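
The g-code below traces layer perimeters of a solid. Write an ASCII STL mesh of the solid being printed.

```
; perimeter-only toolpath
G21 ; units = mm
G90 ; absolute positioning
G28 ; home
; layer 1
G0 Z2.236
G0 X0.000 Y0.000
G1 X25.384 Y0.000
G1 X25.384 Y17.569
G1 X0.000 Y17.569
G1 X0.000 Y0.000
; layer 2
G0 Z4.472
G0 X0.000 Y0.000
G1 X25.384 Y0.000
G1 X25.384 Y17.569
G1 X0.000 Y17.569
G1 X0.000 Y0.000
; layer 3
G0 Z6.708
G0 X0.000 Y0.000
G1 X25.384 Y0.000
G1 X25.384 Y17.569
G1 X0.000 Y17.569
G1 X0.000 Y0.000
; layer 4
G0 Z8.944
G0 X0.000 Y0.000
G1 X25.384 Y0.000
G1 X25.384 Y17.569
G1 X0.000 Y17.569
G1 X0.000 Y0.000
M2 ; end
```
solid part
  facet normal 0.0000 0.0000 -1.0000
    outer loop
      vertex 25.384 17.569 0.000
      vertex 25.384 0.000 0.000
      vertex 0.000 0.000 0.000
    endloop
  endfacet
  facet normal 0.0000 0.0000 -1.0000
    outer loop
      vertex 0.000 17.569 0.000
      vertex 25.384 17.569 0.000
      vertex 0.000 0.000 0.000
    endloop
  endfacet
  facet normal 0.0000 0.0000 1.0000
    outer loop
      vertex 0.000 0.000 8.944
      vertex 25.384 0.000 8.944
      vertex 25.384 17.569 8.944
    endloop
  endfacet
  facet normal 0.0000 0.0000 1.0000
    outer loop
      vertex 0.000 0.000 8.944
      vertex 25.384 17.569 8.944
      vertex 0.000 17.569 8.944
    endloop
  endfacet
  facet normal 0.0000 -1.0000 0.0000
    outer loop
      vertex 0.000 0.000 0.000
      vertex 25.384 0.000 0.000
      vertex 25.384 0.000 8.944
    endloop
  endfacet
  facet normal 0.0000 -1.0000 0.0000
    outer loop
      vertex 0.000 0.000 0.000
      vertex 25.384 0.000 8.944
      vertex 0.000 0.000 8.944
    endloop
  endfacet
  facet normal 0.0000 1.0000 0.0000
    outer loop
      vertex 25.384 17.569 8.944
      vertex 25.384 17.569 0.000
      vertex 0.000 17.569 0.000
    endloop
  endfacet
  facet normal 0.0000 1.0000 0.0000
    outer loop
      vertex 0.000 17.569 8.944
      vertex 25.384 17.569 8.944
      vertex 0.000 17.569 0.000
    endloop
  endfacet
  facet normal -1.0000 0.0000 0.0000
    outer loop
      vertex 0.000 17.569 8.944
      vertex 0.000 17.569 0.000
      vertex 0.000 0.000 0.000
    endloop
  endfacet
  facet normal -1.0000 0.0000 0.0000
    outer loop
      vertex 0.000 0.000 8.944
      vertex 0.000 17.569 8.944
      vertex 0.000 0.000 0.000
    endloop
  endfacet
  facet normal 1.0000 0.0000 0.0000
    outer loop
      vertex 25.384 0.000 0.000
      vertex 25.384 17.569 0.000
      vertex 25.384 17.569 8.944
    endloop
  endfacet
  facet normal 1.0000 0.0000 0.0000
    outer loop
      vertex 25.384 0.000 0.000
      vertex 25.384 17.569 8.944
      vertex 25.384 0.000 8.944
    endloop
  endfacet
endsolid part

The G0 Z moves step by Δz≈2.236 mm. Every layer's G1 loop is the same polygon, so the solid is a straight extrusion of it from z=0 to z≈8.94. Closing with flat bottom and top caps and triangulating gives 12 facets — a rectangular box, roughly 25.4 × 17.6 mm footprint and 8.94 mm tall.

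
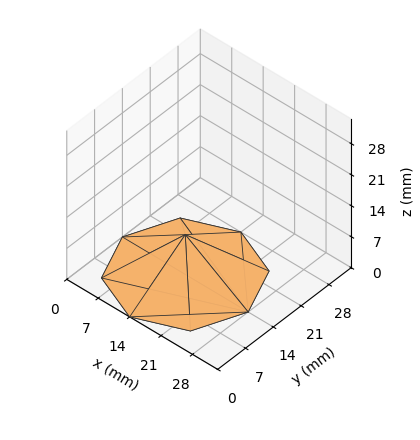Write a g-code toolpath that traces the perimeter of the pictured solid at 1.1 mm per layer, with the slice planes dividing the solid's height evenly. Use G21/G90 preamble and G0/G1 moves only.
Reading the render: the shape is a regular 8-sided pyramid, base circumscribed radius ≈ 14 mm, apex at z ≈ 9 mm (dimensions read to the nearest mm from the axis ticks). For the g-code, the solid's height is divided into equal slices at the stated Δz and each level perimeter traced with G1 moves after a G0 lift.

; perimeter-only toolpath
G21 ; units = mm
G90 ; absolute positioning
G28 ; home
; layer 1
G0 Z1.1
G0 X26.2 Y14.0
G1 X22.7 Y22.7
G1 X14.0 Y26.2
G1 X5.3 Y22.7
G1 X1.8 Y14.0
G1 X5.3 Y5.3
G1 X14.0 Y1.8
G1 X22.7 Y5.3
G1 X26.2 Y14.0
; layer 2
G0 Z2.2
G0 X24.5 Y14.0
G1 X21.4 Y21.4
G1 X14.0 Y24.5
G1 X6.6 Y21.4
G1 X3.5 Y14.0
G1 X6.6 Y6.6
G1 X14.0 Y3.5
G1 X21.4 Y6.6
G1 X24.5 Y14.0
; layer 3
G0 Z3.4
G0 X22.8 Y14.0
G1 X20.2 Y20.2
G1 X14.0 Y22.8
G1 X7.8 Y20.2
G1 X5.2 Y14.0
G1 X7.8 Y7.8
G1 X14.0 Y5.2
G1 X20.2 Y7.8
G1 X22.8 Y14.0
; layer 4
G0 Z4.5
G0 X21.0 Y14.0
G1 X18.9 Y18.9
G1 X14.0 Y21.0
G1 X9.1 Y18.9
G1 X7.0 Y14.0
G1 X9.1 Y9.1
G1 X14.0 Y7.0
G1 X18.9 Y9.1
G1 X21.0 Y14.0
; layer 5
G0 Z5.6
G0 X19.2 Y14.0
G1 X17.7 Y17.7
G1 X14.0 Y19.2
G1 X10.3 Y17.7
G1 X8.8 Y14.0
G1 X10.3 Y10.3
G1 X14.0 Y8.8
G1 X17.7 Y10.3
G1 X19.2 Y14.0
; layer 6
G0 Z6.8
G0 X17.5 Y14.0
G1 X16.5 Y16.5
G1 X14.0 Y17.5
G1 X11.5 Y16.5
G1 X10.5 Y14.0
G1 X11.5 Y11.5
G1 X14.0 Y10.5
G1 X16.5 Y11.5
G1 X17.5 Y14.0
; layer 7
G0 Z7.9
G0 X15.8 Y14.0
G1 X15.2 Y15.2
G1 X14.0 Y15.8
G1 X12.8 Y15.2
G1 X12.2 Y14.0
G1 X12.8 Y12.8
G1 X14.0 Y12.2
G1 X15.2 Y12.8
G1 X15.8 Y14.0
M2 ; end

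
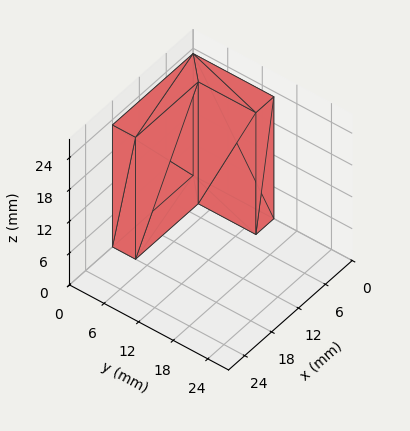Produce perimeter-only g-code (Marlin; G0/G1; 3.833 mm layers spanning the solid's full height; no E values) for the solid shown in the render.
Reading the render: the shape is an L-shaped prism: outer 18 × 14 mm, arm thicknesses ≈ 4 mm (horizontal) and 4 mm (vertical), extruded 23 mm in z (dimensions read to the nearest mm from the axis ticks). For the g-code, the solid's height is divided into equal slices at the stated Δz and each level perimeter traced with G1 moves after a G0 lift.

; perimeter-only toolpath
G21 ; units = mm
G90 ; absolute positioning
G28 ; home
; layer 1
G0 Z3.833
G0 X0.000 Y0.000
G1 X18.000 Y0.000
G1 X18.000 Y4.000
G1 X4.000 Y4.000
G1 X4.000 Y14.000
G1 X0.000 Y14.000
G1 X0.000 Y0.000
; layer 2
G0 Z7.667
G0 X0.000 Y0.000
G1 X18.000 Y0.000
G1 X18.000 Y4.000
G1 X4.000 Y4.000
G1 X4.000 Y14.000
G1 X0.000 Y14.000
G1 X0.000 Y0.000
; layer 3
G0 Z11.500
G0 X0.000 Y0.000
G1 X18.000 Y0.000
G1 X18.000 Y4.000
G1 X4.000 Y4.000
G1 X4.000 Y14.000
G1 X0.000 Y14.000
G1 X0.000 Y0.000
; layer 4
G0 Z15.333
G0 X0.000 Y0.000
G1 X18.000 Y0.000
G1 X18.000 Y4.000
G1 X4.000 Y4.000
G1 X4.000 Y14.000
G1 X0.000 Y14.000
G1 X0.000 Y0.000
; layer 5
G0 Z19.167
G0 X0.000 Y0.000
G1 X18.000 Y0.000
G1 X18.000 Y4.000
G1 X4.000 Y4.000
G1 X4.000 Y14.000
G1 X0.000 Y14.000
G1 X0.000 Y0.000
; layer 6
G0 Z23.000
G0 X0.000 Y0.000
G1 X18.000 Y0.000
G1 X18.000 Y4.000
G1 X4.000 Y4.000
G1 X4.000 Y14.000
G1 X0.000 Y14.000
G1 X0.000 Y0.000
M2 ; end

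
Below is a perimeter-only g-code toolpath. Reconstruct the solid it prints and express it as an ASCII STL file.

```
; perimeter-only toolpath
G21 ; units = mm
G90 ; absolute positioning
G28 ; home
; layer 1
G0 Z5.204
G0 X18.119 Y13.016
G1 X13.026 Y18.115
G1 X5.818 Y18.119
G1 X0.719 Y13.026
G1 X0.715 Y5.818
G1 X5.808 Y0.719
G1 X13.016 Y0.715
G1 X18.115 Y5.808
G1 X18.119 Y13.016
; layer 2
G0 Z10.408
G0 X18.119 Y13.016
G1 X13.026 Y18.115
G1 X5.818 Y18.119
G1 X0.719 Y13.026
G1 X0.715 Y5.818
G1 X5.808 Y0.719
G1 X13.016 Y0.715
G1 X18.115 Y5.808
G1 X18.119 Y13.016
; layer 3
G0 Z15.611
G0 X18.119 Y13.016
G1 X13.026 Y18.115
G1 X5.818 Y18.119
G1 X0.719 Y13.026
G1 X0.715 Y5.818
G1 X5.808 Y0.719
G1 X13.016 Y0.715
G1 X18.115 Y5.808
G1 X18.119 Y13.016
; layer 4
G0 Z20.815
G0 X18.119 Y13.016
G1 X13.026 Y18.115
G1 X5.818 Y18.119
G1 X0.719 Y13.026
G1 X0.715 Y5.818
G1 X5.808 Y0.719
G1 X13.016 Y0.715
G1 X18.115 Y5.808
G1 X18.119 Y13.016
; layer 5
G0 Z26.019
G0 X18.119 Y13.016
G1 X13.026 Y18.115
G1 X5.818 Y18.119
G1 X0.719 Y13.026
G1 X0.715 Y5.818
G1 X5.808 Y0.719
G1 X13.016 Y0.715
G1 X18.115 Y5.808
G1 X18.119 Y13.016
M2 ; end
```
solid part
  facet normal 0.0000 0.0000 -1.0000
    outer loop
      vertex 5.818 18.119 0.000
      vertex 13.026 18.115 0.000
      vertex 18.119 13.016 0.000
    endloop
  endfacet
  facet normal 0.0000 0.0000 -1.0000
    outer loop
      vertex 0.719 13.026 0.000
      vertex 5.818 18.119 0.000
      vertex 18.119 13.016 0.000
    endloop
  endfacet
  facet normal 0.0000 0.0000 -1.0000
    outer loop
      vertex 0.715 5.818 0.000
      vertex 0.719 13.026 0.000
      vertex 18.119 13.016 0.000
    endloop
  endfacet
  facet normal 0.0000 0.0000 -1.0000
    outer loop
      vertex 5.808 0.719 0.000
      vertex 0.715 5.818 0.000
      vertex 18.119 13.016 0.000
    endloop
  endfacet
  facet normal 0.0000 0.0000 -1.0000
    outer loop
      vertex 13.016 0.715 0.000
      vertex 5.808 0.719 0.000
      vertex 18.119 13.016 0.000
    endloop
  endfacet
  facet normal 0.0000 0.0000 -1.0000
    outer loop
      vertex 18.115 5.808 0.000
      vertex 13.016 0.715 0.000
      vertex 18.119 13.016 0.000
    endloop
  endfacet
  facet normal 0.0000 0.0000 1.0000
    outer loop
      vertex 18.119 13.016 26.019
      vertex 13.026 18.115 26.019
      vertex 5.818 18.119 26.019
    endloop
  endfacet
  facet normal 0.0000 0.0000 1.0000
    outer loop
      vertex 18.119 13.016 26.019
      vertex 5.818 18.119 26.019
      vertex 0.719 13.026 26.019
    endloop
  endfacet
  facet normal 0.0000 0.0000 1.0000
    outer loop
      vertex 18.119 13.016 26.019
      vertex 0.719 13.026 26.019
      vertex 0.715 5.818 26.019
    endloop
  endfacet
  facet normal 0.0000 0.0000 1.0000
    outer loop
      vertex 18.119 13.016 26.019
      vertex 0.715 5.818 26.019
      vertex 5.808 0.719 26.019
    endloop
  endfacet
  facet normal 0.0000 0.0000 1.0000
    outer loop
      vertex 18.119 13.016 26.019
      vertex 5.808 0.719 26.019
      vertex 13.016 0.715 26.019
    endloop
  endfacet
  facet normal 0.0000 0.0000 1.0000
    outer loop
      vertex 18.119 13.016 26.019
      vertex 13.016 0.715 26.019
      vertex 18.115 5.808 26.019
    endloop
  endfacet
  facet normal 0.7075 0.7067 0.0000
    outer loop
      vertex 18.119 13.016 0.000
      vertex 13.026 18.115 0.000
      vertex 13.026 18.115 26.019
    endloop
  endfacet
  facet normal 0.7075 0.7067 0.0000
    outer loop
      vertex 18.119 13.016 0.000
      vertex 13.026 18.115 26.019
      vertex 18.119 13.016 26.019
    endloop
  endfacet
  facet normal 0.0006 1.0000 0.0000
    outer loop
      vertex 13.026 18.115 0.000
      vertex 5.818 18.119 0.000
      vertex 5.818 18.119 26.019
    endloop
  endfacet
  facet normal 0.0006 1.0000 0.0000
    outer loop
      vertex 13.026 18.115 0.000
      vertex 5.818 18.119 26.019
      vertex 13.026 18.115 26.019
    endloop
  endfacet
  facet normal -0.7067 0.7075 0.0000
    outer loop
      vertex 5.818 18.119 0.000
      vertex 0.719 13.026 0.000
      vertex 0.719 13.026 26.019
    endloop
  endfacet
  facet normal -0.7067 0.7075 0.0000
    outer loop
      vertex 5.818 18.119 0.000
      vertex 0.719 13.026 26.019
      vertex 5.818 18.119 26.019
    endloop
  endfacet
  facet normal -1.0000 0.0006 0.0000
    outer loop
      vertex 0.719 13.026 0.000
      vertex 0.715 5.818 0.000
      vertex 0.715 5.818 26.019
    endloop
  endfacet
  facet normal -1.0000 0.0006 0.0000
    outer loop
      vertex 0.719 13.026 0.000
      vertex 0.715 5.818 26.019
      vertex 0.719 13.026 26.019
    endloop
  endfacet
  facet normal -0.7075 -0.7067 0.0000
    outer loop
      vertex 0.715 5.818 0.000
      vertex 5.808 0.719 0.000
      vertex 5.808 0.719 26.019
    endloop
  endfacet
  facet normal -0.7075 -0.7067 0.0000
    outer loop
      vertex 0.715 5.818 0.000
      vertex 5.808 0.719 26.019
      vertex 0.715 5.818 26.019
    endloop
  endfacet
  facet normal -0.0006 -1.0000 0.0000
    outer loop
      vertex 5.808 0.719 0.000
      vertex 13.016 0.715 0.000
      vertex 13.016 0.715 26.019
    endloop
  endfacet
  facet normal -0.0006 -1.0000 0.0000
    outer loop
      vertex 5.808 0.719 0.000
      vertex 13.016 0.715 26.019
      vertex 5.808 0.719 26.019
    endloop
  endfacet
  facet normal 0.7067 -0.7075 0.0000
    outer loop
      vertex 13.016 0.715 0.000
      vertex 18.115 5.808 0.000
      vertex 18.115 5.808 26.019
    endloop
  endfacet
  facet normal 0.7067 -0.7075 0.0000
    outer loop
      vertex 13.016 0.715 0.000
      vertex 18.115 5.808 26.019
      vertex 13.016 0.715 26.019
    endloop
  endfacet
  facet normal 1.0000 -0.0006 0.0000
    outer loop
      vertex 18.115 5.808 0.000
      vertex 18.119 13.016 0.000
      vertex 18.119 13.016 26.019
    endloop
  endfacet
  facet normal 1.0000 -0.0006 0.0000
    outer loop
      vertex 18.115 5.808 0.000
      vertex 18.119 13.016 26.019
      vertex 18.115 5.808 26.019
    endloop
  endfacet
endsolid part

The G0 Z moves step by Δz≈5.204 mm. Every layer's G1 loop is the same polygon, so the solid is a straight extrusion of it from z=0 to z≈26. Closing with flat bottom and top caps and triangulating gives 28 facets — a regular 8-sided prism (a cylinder approximated with 8 flat sides), circumscribed radius ≈ 9.42 mm, height ≈ 26 mm.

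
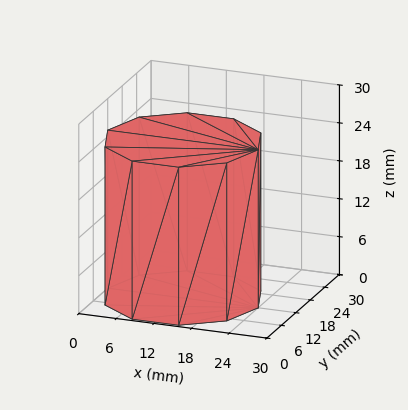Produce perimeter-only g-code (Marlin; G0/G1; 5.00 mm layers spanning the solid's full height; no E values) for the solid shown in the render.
Reading the render: the shape is a regular 10-sided prism (a cylinder approximated with 10 flat sides), circumscribed radius ≈ 12 mm, height ≈ 25 mm (dimensions read to the nearest mm from the axis ticks). For the g-code, the solid's height is divided into equal slices at the stated Δz and each level perimeter traced with G1 moves after a G0 lift.

; perimeter-only toolpath
G21 ; units = mm
G90 ; absolute positioning
G28 ; home
; layer 1
G0 Z5.00
G0 X24.00 Y12.00
G1 X21.71 Y19.05
G1 X15.71 Y23.41
G1 X8.29 Y23.41
G1 X2.29 Y19.05
G1 X0.00 Y12.00
G1 X2.29 Y4.95
G1 X8.29 Y0.59
G1 X15.71 Y0.59
G1 X21.71 Y4.95
G1 X24.00 Y12.00
; layer 2
G0 Z10.00
G0 X24.00 Y12.00
G1 X21.71 Y19.05
G1 X15.71 Y23.41
G1 X8.29 Y23.41
G1 X2.29 Y19.05
G1 X0.00 Y12.00
G1 X2.29 Y4.95
G1 X8.29 Y0.59
G1 X15.71 Y0.59
G1 X21.71 Y4.95
G1 X24.00 Y12.00
; layer 3
G0 Z15.00
G0 X24.00 Y12.00
G1 X21.71 Y19.05
G1 X15.71 Y23.41
G1 X8.29 Y23.41
G1 X2.29 Y19.05
G1 X0.00 Y12.00
G1 X2.29 Y4.95
G1 X8.29 Y0.59
G1 X15.71 Y0.59
G1 X21.71 Y4.95
G1 X24.00 Y12.00
; layer 4
G0 Z20.00
G0 X24.00 Y12.00
G1 X21.71 Y19.05
G1 X15.71 Y23.41
G1 X8.29 Y23.41
G1 X2.29 Y19.05
G1 X0.00 Y12.00
G1 X2.29 Y4.95
G1 X8.29 Y0.59
G1 X15.71 Y0.59
G1 X21.71 Y4.95
G1 X24.00 Y12.00
; layer 5
G0 Z25.00
G0 X24.00 Y12.00
G1 X21.71 Y19.05
G1 X15.71 Y23.41
G1 X8.29 Y23.41
G1 X2.29 Y19.05
G1 X0.00 Y12.00
G1 X2.29 Y4.95
G1 X8.29 Y0.59
G1 X15.71 Y0.59
G1 X21.71 Y4.95
G1 X24.00 Y12.00
M2 ; end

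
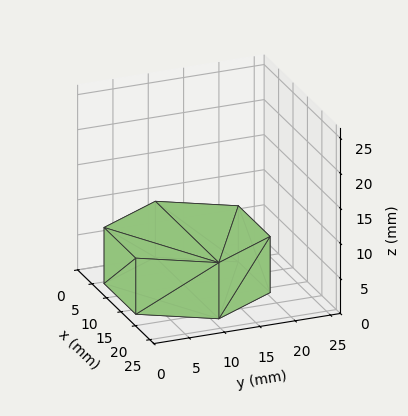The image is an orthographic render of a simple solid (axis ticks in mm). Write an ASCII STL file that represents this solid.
Reading the render: the shape is a regular 6-sided prism (a cylinder approximated with 6 flat sides), circumscribed radius ≈ 11 mm, height ≈ 8 mm (dimensions read to the nearest mm from the axis ticks). For the STL, each face is triangulated and given an outward normal.

solid part
  facet normal 0.0000 0.0000 -1.0000
    outer loop
      vertex 5.5 20.5 0.0
      vertex 16.5 20.5 0.0
      vertex 22.0 11.0 0.0
    endloop
  endfacet
  facet normal 0.0000 0.0000 -1.0000
    outer loop
      vertex 0.0 11.0 0.0
      vertex 5.5 20.5 0.0
      vertex 22.0 11.0 0.0
    endloop
  endfacet
  facet normal 0.0000 0.0000 -1.0000
    outer loop
      vertex 5.5 1.5 0.0
      vertex 0.0 11.0 0.0
      vertex 22.0 11.0 0.0
    endloop
  endfacet
  facet normal 0.0000 0.0000 -1.0000
    outer loop
      vertex 16.5 1.5 0.0
      vertex 5.5 1.5 0.0
      vertex 22.0 11.0 0.0
    endloop
  endfacet
  facet normal 0.0000 0.0000 1.0000
    outer loop
      vertex 22.0 11.0 8.0
      vertex 16.5 20.5 8.0
      vertex 5.5 20.5 8.0
    endloop
  endfacet
  facet normal 0.0000 0.0000 1.0000
    outer loop
      vertex 22.0 11.0 8.0
      vertex 5.5 20.5 8.0
      vertex 0.0 11.0 8.0
    endloop
  endfacet
  facet normal 0.0000 0.0000 1.0000
    outer loop
      vertex 22.0 11.0 8.0
      vertex 0.0 11.0 8.0
      vertex 5.5 1.5 8.0
    endloop
  endfacet
  facet normal 0.0000 0.0000 1.0000
    outer loop
      vertex 22.0 11.0 8.0
      vertex 5.5 1.5 8.0
      vertex 16.5 1.5 8.0
    endloop
  endfacet
  facet normal 0.8654 0.5010 0.0000
    outer loop
      vertex 22.0 11.0 0.0
      vertex 16.5 20.5 0.0
      vertex 16.5 20.5 8.0
    endloop
  endfacet
  facet normal 0.8654 0.5010 0.0000
    outer loop
      vertex 22.0 11.0 0.0
      vertex 16.5 20.5 8.0
      vertex 22.0 11.0 8.0
    endloop
  endfacet
  facet normal 0.0000 1.0000 0.0000
    outer loop
      vertex 16.5 20.5 0.0
      vertex 5.5 20.5 0.0
      vertex 5.5 20.5 8.0
    endloop
  endfacet
  facet normal 0.0000 1.0000 0.0000
    outer loop
      vertex 16.5 20.5 0.0
      vertex 5.5 20.5 8.0
      vertex 16.5 20.5 8.0
    endloop
  endfacet
  facet normal -0.8654 0.5010 0.0000
    outer loop
      vertex 5.5 20.5 0.0
      vertex 0.0 11.0 0.0
      vertex 0.0 11.0 8.0
    endloop
  endfacet
  facet normal -0.8654 0.5010 0.0000
    outer loop
      vertex 5.5 20.5 0.0
      vertex 0.0 11.0 8.0
      vertex 5.5 20.5 8.0
    endloop
  endfacet
  facet normal -0.8654 -0.5010 0.0000
    outer loop
      vertex 0.0 11.0 0.0
      vertex 5.5 1.5 0.0
      vertex 5.5 1.5 8.0
    endloop
  endfacet
  facet normal -0.8654 -0.5010 0.0000
    outer loop
      vertex 0.0 11.0 0.0
      vertex 5.5 1.5 8.0
      vertex 0.0 11.0 8.0
    endloop
  endfacet
  facet normal 0.0000 -1.0000 0.0000
    outer loop
      vertex 5.5 1.5 0.0
      vertex 16.5 1.5 0.0
      vertex 16.5 1.5 8.0
    endloop
  endfacet
  facet normal 0.0000 -1.0000 0.0000
    outer loop
      vertex 5.5 1.5 0.0
      vertex 16.5 1.5 8.0
      vertex 5.5 1.5 8.0
    endloop
  endfacet
  facet normal 0.8654 -0.5010 0.0000
    outer loop
      vertex 16.5 1.5 0.0
      vertex 22.0 11.0 0.0
      vertex 22.0 11.0 8.0
    endloop
  endfacet
  facet normal 0.8654 -0.5010 0.0000
    outer loop
      vertex 16.5 1.5 0.0
      vertex 22.0 11.0 8.0
      vertex 16.5 1.5 8.0
    endloop
  endfacet
endsolid part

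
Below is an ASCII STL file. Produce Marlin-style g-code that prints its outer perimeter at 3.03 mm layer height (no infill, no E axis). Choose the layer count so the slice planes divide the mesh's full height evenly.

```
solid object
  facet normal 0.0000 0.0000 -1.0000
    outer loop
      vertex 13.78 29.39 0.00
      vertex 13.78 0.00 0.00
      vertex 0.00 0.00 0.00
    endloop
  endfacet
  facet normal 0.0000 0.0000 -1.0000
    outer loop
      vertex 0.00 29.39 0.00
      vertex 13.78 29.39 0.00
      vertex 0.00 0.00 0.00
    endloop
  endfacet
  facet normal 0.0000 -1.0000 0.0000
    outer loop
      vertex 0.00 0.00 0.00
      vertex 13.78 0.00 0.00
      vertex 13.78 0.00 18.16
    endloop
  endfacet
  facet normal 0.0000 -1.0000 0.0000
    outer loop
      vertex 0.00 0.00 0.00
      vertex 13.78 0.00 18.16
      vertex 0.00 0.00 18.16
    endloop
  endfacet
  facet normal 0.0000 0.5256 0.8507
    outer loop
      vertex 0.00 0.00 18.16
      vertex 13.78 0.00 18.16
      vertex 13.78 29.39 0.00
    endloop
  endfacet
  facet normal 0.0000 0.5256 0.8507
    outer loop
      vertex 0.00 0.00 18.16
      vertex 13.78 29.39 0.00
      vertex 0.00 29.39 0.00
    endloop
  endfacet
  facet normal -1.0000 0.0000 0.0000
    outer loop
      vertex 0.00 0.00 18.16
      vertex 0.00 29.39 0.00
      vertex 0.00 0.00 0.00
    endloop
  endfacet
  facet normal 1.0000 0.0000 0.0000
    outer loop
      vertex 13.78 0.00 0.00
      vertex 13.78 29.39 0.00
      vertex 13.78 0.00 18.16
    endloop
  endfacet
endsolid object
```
; perimeter-only toolpath
G21 ; units = mm
G90 ; absolute positioning
G28 ; home
; layer 1
G0 Z3.03
G0 X0.00 Y0.00
G1 X13.78 Y0.00
G1 X13.78 Y24.49
G1 X0.00 Y24.49
G1 X0.00 Y0.00
; layer 2
G0 Z6.05
G0 X0.00 Y0.00
G1 X13.78 Y0.00
G1 X13.78 Y19.59
G1 X0.00 Y19.59
G1 X0.00 Y0.00
; layer 3
G0 Z9.08
G0 X0.00 Y0.00
G1 X13.78 Y0.00
G1 X13.78 Y14.70
G1 X0.00 Y14.70
G1 X0.00 Y0.00
; layer 4
G0 Z12.11
G0 X0.00 Y0.00
G1 X13.78 Y0.00
G1 X13.78 Y9.80
G1 X0.00 Y9.80
G1 X0.00 Y0.00
; layer 5
G0 Z15.13
G0 X0.00 Y0.00
G1 X13.78 Y0.00
G1 X13.78 Y4.90
G1 X0.00 Y4.90
G1 X0.00 Y0.00
M2 ; end

The solid is a wedge (ramp): 13.8 × 29.4 mm base, rising to 18.2 mm along the y=0 edge and sloping linearly to z=0 at y=29.4. Slicing at Δz = 3.03 mm — 6 equal slices spanning the solid's height, so layer i sits at z = i·h/6 — gives 5 non-empty perimeters. Each is a 4-segment closed polygon; G0 lifts to the layer z and rapids to the start vertex, then G1 traces the edges. The cross-section shrinks linearly with z (the slice at the apex is degenerate and omitted).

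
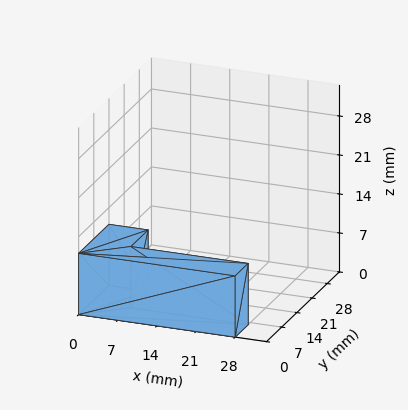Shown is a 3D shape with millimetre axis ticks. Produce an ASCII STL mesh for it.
Reading the render: the shape is an L-shaped prism: outer 28 × 14 mm, arm thicknesses ≈ 6 mm (horizontal) and 7 mm (vertical), extruded 11 mm in z (dimensions read to the nearest mm from the axis ticks). For the STL, each face is triangulated and given an outward normal.

solid part
  facet normal 0.0000 0.0000 -1.0000
    outer loop
      vertex 28.000 6.000 0.000
      vertex 28.000 0.000 0.000
      vertex 0.000 0.000 0.000
    endloop
  endfacet
  facet normal 0.0000 0.0000 -1.0000
    outer loop
      vertex 7.000 6.000 0.000
      vertex 28.000 6.000 0.000
      vertex 0.000 0.000 0.000
    endloop
  endfacet
  facet normal 0.0000 0.0000 -1.0000
    outer loop
      vertex 7.000 14.000 0.000
      vertex 7.000 6.000 0.000
      vertex 0.000 0.000 0.000
    endloop
  endfacet
  facet normal 0.0000 0.0000 -1.0000
    outer loop
      vertex 0.000 14.000 0.000
      vertex 7.000 14.000 0.000
      vertex 0.000 0.000 0.000
    endloop
  endfacet
  facet normal 0.0000 0.0000 1.0000
    outer loop
      vertex 0.000 0.000 11.000
      vertex 28.000 0.000 11.000
      vertex 28.000 6.000 11.000
    endloop
  endfacet
  facet normal 0.0000 0.0000 1.0000
    outer loop
      vertex 0.000 0.000 11.000
      vertex 28.000 6.000 11.000
      vertex 7.000 6.000 11.000
    endloop
  endfacet
  facet normal 0.0000 0.0000 1.0000
    outer loop
      vertex 0.000 0.000 11.000
      vertex 7.000 6.000 11.000
      vertex 7.000 14.000 11.000
    endloop
  endfacet
  facet normal 0.0000 0.0000 1.0000
    outer loop
      vertex 0.000 0.000 11.000
      vertex 7.000 14.000 11.000
      vertex 0.000 14.000 11.000
    endloop
  endfacet
  facet normal 0.0000 -1.0000 0.0000
    outer loop
      vertex 0.000 0.000 0.000
      vertex 28.000 0.000 0.000
      vertex 28.000 0.000 11.000
    endloop
  endfacet
  facet normal 0.0000 -1.0000 0.0000
    outer loop
      vertex 0.000 0.000 0.000
      vertex 28.000 0.000 11.000
      vertex 0.000 0.000 11.000
    endloop
  endfacet
  facet normal 1.0000 0.0000 0.0000
    outer loop
      vertex 28.000 0.000 0.000
      vertex 28.000 6.000 0.000
      vertex 28.000 6.000 11.000
    endloop
  endfacet
  facet normal 1.0000 0.0000 0.0000
    outer loop
      vertex 28.000 0.000 0.000
      vertex 28.000 6.000 11.000
      vertex 28.000 0.000 11.000
    endloop
  endfacet
  facet normal 0.0000 1.0000 0.0000
    outer loop
      vertex 28.000 6.000 0.000
      vertex 7.000 6.000 0.000
      vertex 7.000 6.000 11.000
    endloop
  endfacet
  facet normal 0.0000 1.0000 0.0000
    outer loop
      vertex 28.000 6.000 0.000
      vertex 7.000 6.000 11.000
      vertex 28.000 6.000 11.000
    endloop
  endfacet
  facet normal 1.0000 0.0000 0.0000
    outer loop
      vertex 7.000 6.000 0.000
      vertex 7.000 14.000 0.000
      vertex 7.000 14.000 11.000
    endloop
  endfacet
  facet normal 1.0000 0.0000 0.0000
    outer loop
      vertex 7.000 6.000 0.000
      vertex 7.000 14.000 11.000
      vertex 7.000 6.000 11.000
    endloop
  endfacet
  facet normal 0.0000 1.0000 0.0000
    outer loop
      vertex 7.000 14.000 0.000
      vertex 0.000 14.000 0.000
      vertex 0.000 14.000 11.000
    endloop
  endfacet
  facet normal 0.0000 1.0000 0.0000
    outer loop
      vertex 7.000 14.000 0.000
      vertex 0.000 14.000 11.000
      vertex 7.000 14.000 11.000
    endloop
  endfacet
  facet normal -1.0000 0.0000 0.0000
    outer loop
      vertex 0.000 14.000 0.000
      vertex 0.000 0.000 0.000
      vertex 0.000 0.000 11.000
    endloop
  endfacet
  facet normal -1.0000 0.0000 0.0000
    outer loop
      vertex 0.000 14.000 0.000
      vertex 0.000 0.000 11.000
      vertex 0.000 14.000 11.000
    endloop
  endfacet
endsolid part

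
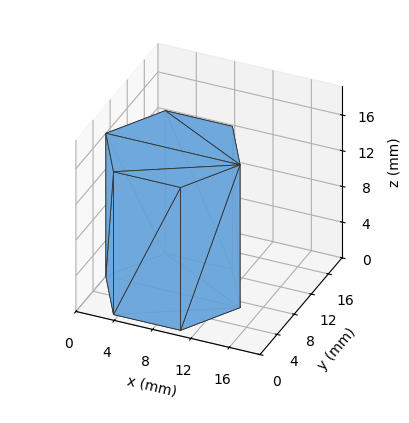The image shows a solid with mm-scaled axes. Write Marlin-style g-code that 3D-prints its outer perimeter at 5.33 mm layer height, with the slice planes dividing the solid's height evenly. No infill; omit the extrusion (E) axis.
Reading the render: the shape is a regular 6-sided prism (a cylinder approximated with 6 flat sides), circumscribed radius ≈ 7 mm, height ≈ 16 mm (dimensions read to the nearest mm from the axis ticks). For the g-code, the solid's height is divided into equal slices at the stated Δz and each level perimeter traced with G1 moves after a G0 lift.

; perimeter-only toolpath
G21 ; units = mm
G90 ; absolute positioning
G28 ; home
; layer 1
G0 Z5.33
G0 X14.00 Y7.00
G1 X10.50 Y13.06
G1 X3.50 Y13.06
G1 X0.00 Y7.00
G1 X3.50 Y0.94
G1 X10.50 Y0.94
G1 X14.00 Y7.00
; layer 2
G0 Z10.67
G0 X14.00 Y7.00
G1 X10.50 Y13.06
G1 X3.50 Y13.06
G1 X0.00 Y7.00
G1 X3.50 Y0.94
G1 X10.50 Y0.94
G1 X14.00 Y7.00
; layer 3
G0 Z16.00
G0 X14.00 Y7.00
G1 X10.50 Y13.06
G1 X3.50 Y13.06
G1 X0.00 Y7.00
G1 X3.50 Y0.94
G1 X10.50 Y0.94
G1 X14.00 Y7.00
M2 ; end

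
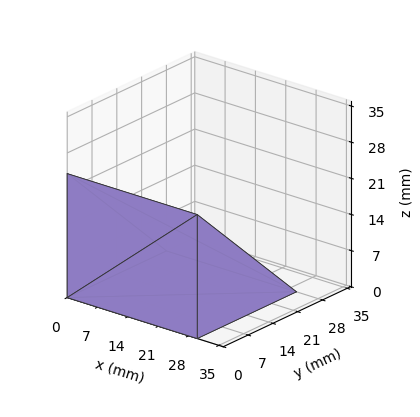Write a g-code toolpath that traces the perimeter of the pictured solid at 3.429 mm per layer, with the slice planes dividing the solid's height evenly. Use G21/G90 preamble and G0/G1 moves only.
Reading the render: the shape is a wedge (ramp): 30 × 28 mm base, rising to 24 mm along the y=0 edge and sloping linearly to z=0 at y=28 (dimensions read to the nearest mm from the axis ticks). For the g-code, the solid's height is divided into equal slices at the stated Δz and each level perimeter traced with G1 moves after a G0 lift.

; perimeter-only toolpath
G21 ; units = mm
G90 ; absolute positioning
G28 ; home
; layer 1
G0 Z3.429
G0 X0.000 Y0.000
G1 X30.000 Y0.000
G1 X30.000 Y24.000
G1 X0.000 Y24.000
G1 X0.000 Y0.000
; layer 2
G0 Z6.857
G0 X0.000 Y0.000
G1 X30.000 Y0.000
G1 X30.000 Y20.000
G1 X0.000 Y20.000
G1 X0.000 Y0.000
; layer 3
G0 Z10.286
G0 X0.000 Y0.000
G1 X30.000 Y0.000
G1 X30.000 Y16.000
G1 X0.000 Y16.000
G1 X0.000 Y0.000
; layer 4
G0 Z13.714
G0 X0.000 Y0.000
G1 X30.000 Y0.000
G1 X30.000 Y12.000
G1 X0.000 Y12.000
G1 X0.000 Y0.000
; layer 5
G0 Z17.143
G0 X0.000 Y0.000
G1 X30.000 Y0.000
G1 X30.000 Y8.000
G1 X0.000 Y8.000
G1 X0.000 Y0.000
; layer 6
G0 Z20.571
G0 X0.000 Y0.000
G1 X30.000 Y0.000
G1 X30.000 Y4.000
G1 X0.000 Y4.000
G1 X0.000 Y0.000
M2 ; end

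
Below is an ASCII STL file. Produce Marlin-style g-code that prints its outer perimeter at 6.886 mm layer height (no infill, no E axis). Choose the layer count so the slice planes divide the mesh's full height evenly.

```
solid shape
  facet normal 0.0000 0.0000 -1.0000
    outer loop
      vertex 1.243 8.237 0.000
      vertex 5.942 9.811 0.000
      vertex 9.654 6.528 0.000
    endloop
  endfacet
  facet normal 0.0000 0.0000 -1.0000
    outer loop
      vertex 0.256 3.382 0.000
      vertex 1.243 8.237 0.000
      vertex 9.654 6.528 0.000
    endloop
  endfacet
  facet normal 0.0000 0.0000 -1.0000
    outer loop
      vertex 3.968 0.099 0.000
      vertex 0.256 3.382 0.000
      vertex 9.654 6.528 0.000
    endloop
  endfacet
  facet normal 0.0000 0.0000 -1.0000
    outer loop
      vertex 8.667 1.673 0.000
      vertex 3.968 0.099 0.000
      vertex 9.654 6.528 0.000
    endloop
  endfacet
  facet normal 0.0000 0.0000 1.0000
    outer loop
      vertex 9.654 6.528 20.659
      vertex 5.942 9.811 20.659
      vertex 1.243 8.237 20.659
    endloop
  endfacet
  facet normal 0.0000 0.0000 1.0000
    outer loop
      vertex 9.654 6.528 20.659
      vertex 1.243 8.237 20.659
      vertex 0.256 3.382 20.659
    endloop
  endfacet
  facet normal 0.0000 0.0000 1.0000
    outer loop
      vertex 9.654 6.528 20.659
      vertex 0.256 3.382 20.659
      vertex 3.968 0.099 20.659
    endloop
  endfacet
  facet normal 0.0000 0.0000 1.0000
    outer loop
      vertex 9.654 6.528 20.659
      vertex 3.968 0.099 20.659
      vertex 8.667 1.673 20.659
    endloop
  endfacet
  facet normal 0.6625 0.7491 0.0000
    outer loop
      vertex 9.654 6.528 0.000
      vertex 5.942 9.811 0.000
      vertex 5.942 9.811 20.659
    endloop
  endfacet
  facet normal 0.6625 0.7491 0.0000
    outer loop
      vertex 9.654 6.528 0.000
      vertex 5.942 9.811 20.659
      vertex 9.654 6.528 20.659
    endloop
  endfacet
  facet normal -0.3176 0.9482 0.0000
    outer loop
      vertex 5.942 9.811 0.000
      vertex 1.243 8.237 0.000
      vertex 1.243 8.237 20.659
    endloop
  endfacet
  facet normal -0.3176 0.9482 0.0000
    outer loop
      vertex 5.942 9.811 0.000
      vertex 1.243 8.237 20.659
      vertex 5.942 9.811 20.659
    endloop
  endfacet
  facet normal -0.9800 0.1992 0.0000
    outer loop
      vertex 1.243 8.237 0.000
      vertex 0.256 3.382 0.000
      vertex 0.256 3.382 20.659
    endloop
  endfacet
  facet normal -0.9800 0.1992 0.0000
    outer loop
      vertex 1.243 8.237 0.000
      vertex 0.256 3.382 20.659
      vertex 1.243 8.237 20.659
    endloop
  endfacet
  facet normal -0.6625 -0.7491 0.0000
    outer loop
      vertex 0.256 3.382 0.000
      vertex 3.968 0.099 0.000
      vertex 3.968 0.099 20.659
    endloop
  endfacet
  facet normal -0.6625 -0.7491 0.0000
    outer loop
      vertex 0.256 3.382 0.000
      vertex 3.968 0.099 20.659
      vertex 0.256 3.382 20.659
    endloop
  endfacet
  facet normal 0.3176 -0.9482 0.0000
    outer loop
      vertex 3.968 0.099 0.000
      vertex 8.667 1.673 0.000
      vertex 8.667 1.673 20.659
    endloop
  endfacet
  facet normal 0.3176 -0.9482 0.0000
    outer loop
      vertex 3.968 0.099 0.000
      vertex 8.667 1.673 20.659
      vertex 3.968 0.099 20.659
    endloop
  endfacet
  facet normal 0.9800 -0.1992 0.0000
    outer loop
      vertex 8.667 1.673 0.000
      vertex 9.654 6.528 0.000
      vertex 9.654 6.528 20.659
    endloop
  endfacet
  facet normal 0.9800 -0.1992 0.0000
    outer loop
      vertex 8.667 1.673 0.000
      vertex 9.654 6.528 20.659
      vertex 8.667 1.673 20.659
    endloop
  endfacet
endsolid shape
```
; perimeter-only toolpath
G21 ; units = mm
G90 ; absolute positioning
G28 ; home
; layer 1
G0 Z6.886
G0 X9.654 Y6.528
G1 X5.942 Y9.811
G1 X1.243 Y8.237
G1 X0.256 Y3.382
G1 X3.968 Y0.099
G1 X8.667 Y1.673
G1 X9.654 Y6.528
; layer 2
G0 Z13.773
G0 X9.654 Y6.528
G1 X5.942 Y9.811
G1 X1.243 Y8.237
G1 X0.256 Y3.382
G1 X3.968 Y0.099
G1 X8.667 Y1.673
G1 X9.654 Y6.528
; layer 3
G0 Z20.659
G0 X9.654 Y6.528
G1 X5.942 Y9.811
G1 X1.243 Y8.237
G1 X0.256 Y3.382
G1 X3.968 Y0.099
G1 X8.667 Y1.673
G1 X9.654 Y6.528
M2 ; end

The solid is a regular 6-sided prism (a cylinder approximated with 6 flat sides), circumscribed radius ≈ 4.96 mm, height ≈ 20.7 mm. Slicing at Δz = 6.886 mm — 3 equal slices spanning the solid's height, so layer i sits at z = i·h/3 — gives 3 non-empty perimeters. Each is a 6-segment closed polygon; G0 lifts to the layer z and rapids to the start vertex, then G1 traces the edges.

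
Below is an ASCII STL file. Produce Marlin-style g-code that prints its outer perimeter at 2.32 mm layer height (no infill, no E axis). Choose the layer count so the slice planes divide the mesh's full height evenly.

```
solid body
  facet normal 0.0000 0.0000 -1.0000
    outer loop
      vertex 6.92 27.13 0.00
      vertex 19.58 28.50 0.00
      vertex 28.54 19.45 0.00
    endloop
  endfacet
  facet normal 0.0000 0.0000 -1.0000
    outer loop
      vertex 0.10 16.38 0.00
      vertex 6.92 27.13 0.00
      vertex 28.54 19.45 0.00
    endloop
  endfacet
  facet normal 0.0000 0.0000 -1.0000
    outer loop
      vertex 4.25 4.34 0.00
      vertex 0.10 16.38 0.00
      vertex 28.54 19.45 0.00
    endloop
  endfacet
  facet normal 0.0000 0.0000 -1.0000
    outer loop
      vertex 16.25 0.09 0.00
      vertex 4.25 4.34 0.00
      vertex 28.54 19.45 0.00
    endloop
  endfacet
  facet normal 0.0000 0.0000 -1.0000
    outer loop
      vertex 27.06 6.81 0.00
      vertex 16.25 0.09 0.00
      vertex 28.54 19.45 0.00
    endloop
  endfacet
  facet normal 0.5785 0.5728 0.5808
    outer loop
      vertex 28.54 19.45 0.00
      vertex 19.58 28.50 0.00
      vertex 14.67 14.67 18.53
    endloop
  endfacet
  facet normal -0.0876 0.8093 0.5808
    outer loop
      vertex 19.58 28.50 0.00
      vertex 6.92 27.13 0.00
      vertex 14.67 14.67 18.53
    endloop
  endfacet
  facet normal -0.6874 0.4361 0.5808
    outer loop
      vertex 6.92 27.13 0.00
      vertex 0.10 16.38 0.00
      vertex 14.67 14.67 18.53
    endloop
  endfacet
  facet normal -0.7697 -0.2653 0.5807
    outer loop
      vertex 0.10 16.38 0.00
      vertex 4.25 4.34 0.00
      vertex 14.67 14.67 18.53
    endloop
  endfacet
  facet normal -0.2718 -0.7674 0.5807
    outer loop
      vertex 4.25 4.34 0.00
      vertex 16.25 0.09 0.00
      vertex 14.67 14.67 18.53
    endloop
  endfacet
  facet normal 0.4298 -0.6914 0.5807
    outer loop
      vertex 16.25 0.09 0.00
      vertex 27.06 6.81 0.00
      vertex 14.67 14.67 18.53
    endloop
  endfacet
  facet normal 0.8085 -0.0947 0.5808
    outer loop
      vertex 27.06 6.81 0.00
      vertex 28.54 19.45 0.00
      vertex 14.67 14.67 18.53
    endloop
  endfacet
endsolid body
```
; perimeter-only toolpath
G21 ; units = mm
G90 ; absolute positioning
G28 ; home
; layer 1
G0 Z2.32
G0 X26.81 Y18.85
G1 X18.97 Y26.77
G1 X7.89 Y25.57
G1 X1.92 Y16.17
G1 X5.55 Y5.63
G1 X16.05 Y1.91
G1 X25.51 Y7.79
G1 X26.81 Y18.85
; layer 2
G0 Z4.63
G0 X25.07 Y18.25
G1 X18.35 Y25.04
G1 X8.86 Y24.02
G1 X3.74 Y15.95
G1 X6.86 Y6.92
G1 X15.86 Y3.73
G1 X23.96 Y8.78
G1 X25.07 Y18.25
; layer 3
G0 Z6.95
G0 X23.34 Y17.66
G1 X17.74 Y23.31
G1 X9.83 Y22.46
G1 X5.56 Y15.74
G1 X8.16 Y8.21
G1 X15.66 Y5.56
G1 X22.41 Y9.76
G1 X23.34 Y17.66
; layer 4
G0 Z9.27
G0 X21.61 Y17.06
G1 X17.12 Y21.59
G1 X10.79 Y20.90
G1 X7.38 Y15.52
G1 X9.46 Y9.50
G1 X15.46 Y7.38
G1 X20.86 Y10.74
G1 X21.61 Y17.06
; layer 5
G0 Z11.58
G0 X19.87 Y16.46
G1 X16.51 Y19.86
G1 X11.76 Y19.34
G1 X9.21 Y15.31
G1 X10.76 Y10.80
G1 X15.26 Y9.20
G1 X19.32 Y11.72
G1 X19.87 Y16.46
; layer 6
G0 Z13.90
G0 X18.14 Y15.86
G1 X15.90 Y18.13
G1 X12.73 Y17.79
G1 X11.03 Y15.10
G1 X12.06 Y12.09
G1 X15.06 Y11.03
G1 X17.77 Y12.71
G1 X18.14 Y15.86
; layer 7
G0 Z16.21
G0 X16.40 Y15.27
G1 X15.28 Y16.40
G1 X13.70 Y16.23
G1 X12.85 Y14.88
G1 X13.37 Y13.38
G1 X14.87 Y12.85
G1 X16.22 Y13.69
G1 X16.40 Y15.27
M2 ; end

The solid is a regular 7-sided pyramid, base circumscribed radius ≈ 14.7 mm, apex at z ≈ 18.5 mm. Slicing at Δz = 2.32 mm — 8 equal slices spanning the solid's height, so layer i sits at z = i·h/8 — gives 7 non-empty perimeters. Each is a 7-segment closed polygon; G0 lifts to the layer z and rapids to the start vertex, then G1 traces the edges. The cross-section shrinks linearly with z (the slice at the apex is degenerate and omitted).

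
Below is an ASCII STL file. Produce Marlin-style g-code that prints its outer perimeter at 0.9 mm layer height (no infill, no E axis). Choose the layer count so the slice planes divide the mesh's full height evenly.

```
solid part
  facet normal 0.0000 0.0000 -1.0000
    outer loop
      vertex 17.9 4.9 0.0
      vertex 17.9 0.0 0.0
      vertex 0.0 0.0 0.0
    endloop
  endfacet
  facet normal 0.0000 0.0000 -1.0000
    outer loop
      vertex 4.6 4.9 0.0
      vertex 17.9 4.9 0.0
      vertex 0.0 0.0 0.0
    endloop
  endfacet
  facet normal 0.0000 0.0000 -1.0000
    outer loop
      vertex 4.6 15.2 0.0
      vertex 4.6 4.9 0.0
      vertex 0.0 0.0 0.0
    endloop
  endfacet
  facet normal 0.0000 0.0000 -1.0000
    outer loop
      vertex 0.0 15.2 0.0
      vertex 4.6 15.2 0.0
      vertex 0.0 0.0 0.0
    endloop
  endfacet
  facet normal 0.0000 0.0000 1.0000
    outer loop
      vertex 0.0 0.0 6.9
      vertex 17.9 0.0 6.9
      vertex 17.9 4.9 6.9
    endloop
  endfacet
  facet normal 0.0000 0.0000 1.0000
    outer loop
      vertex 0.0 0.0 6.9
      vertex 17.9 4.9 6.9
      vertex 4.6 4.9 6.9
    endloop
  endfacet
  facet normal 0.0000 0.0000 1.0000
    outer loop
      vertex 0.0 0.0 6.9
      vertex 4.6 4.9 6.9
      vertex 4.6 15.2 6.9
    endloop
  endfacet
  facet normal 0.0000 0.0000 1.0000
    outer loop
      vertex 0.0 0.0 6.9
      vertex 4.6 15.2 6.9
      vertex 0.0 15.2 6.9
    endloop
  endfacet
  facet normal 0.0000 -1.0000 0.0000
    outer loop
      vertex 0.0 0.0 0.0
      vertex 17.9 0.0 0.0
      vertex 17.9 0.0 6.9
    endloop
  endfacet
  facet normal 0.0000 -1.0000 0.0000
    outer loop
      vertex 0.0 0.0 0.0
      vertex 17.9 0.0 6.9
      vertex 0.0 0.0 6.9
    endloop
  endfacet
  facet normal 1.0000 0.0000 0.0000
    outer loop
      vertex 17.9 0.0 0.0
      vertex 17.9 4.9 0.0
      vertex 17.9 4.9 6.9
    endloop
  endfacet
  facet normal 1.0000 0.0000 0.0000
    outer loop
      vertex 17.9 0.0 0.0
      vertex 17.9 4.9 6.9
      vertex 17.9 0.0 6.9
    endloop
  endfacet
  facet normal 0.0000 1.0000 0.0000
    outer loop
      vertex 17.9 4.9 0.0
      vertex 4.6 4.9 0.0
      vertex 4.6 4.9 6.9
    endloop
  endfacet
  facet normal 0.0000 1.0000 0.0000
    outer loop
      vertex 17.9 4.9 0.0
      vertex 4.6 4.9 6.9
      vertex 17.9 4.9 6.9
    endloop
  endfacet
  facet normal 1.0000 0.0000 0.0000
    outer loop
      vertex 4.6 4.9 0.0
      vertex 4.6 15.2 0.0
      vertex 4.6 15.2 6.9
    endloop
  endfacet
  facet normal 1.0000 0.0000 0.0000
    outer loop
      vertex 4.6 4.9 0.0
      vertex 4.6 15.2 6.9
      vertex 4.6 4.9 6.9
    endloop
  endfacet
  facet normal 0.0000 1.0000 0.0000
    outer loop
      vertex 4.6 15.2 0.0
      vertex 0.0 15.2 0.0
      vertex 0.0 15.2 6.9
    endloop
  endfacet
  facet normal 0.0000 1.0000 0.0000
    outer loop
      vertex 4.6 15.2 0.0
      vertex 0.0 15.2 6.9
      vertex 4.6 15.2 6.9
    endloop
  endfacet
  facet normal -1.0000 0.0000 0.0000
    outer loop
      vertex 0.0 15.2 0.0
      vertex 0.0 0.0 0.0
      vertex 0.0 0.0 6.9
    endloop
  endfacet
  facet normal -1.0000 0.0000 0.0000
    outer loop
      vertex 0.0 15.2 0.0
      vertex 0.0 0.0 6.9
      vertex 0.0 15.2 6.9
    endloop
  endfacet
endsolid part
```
; perimeter-only toolpath
G21 ; units = mm
G90 ; absolute positioning
G28 ; home
; layer 1
G0 Z0.9
G0 X0.0 Y0.0
G1 X17.9 Y0.0
G1 X17.9 Y4.9
G1 X4.6 Y4.9
G1 X4.6 Y15.2
G1 X0.0 Y15.2
G1 X0.0 Y0.0
; layer 2
G0 Z1.7
G0 X0.0 Y0.0
G1 X17.9 Y0.0
G1 X17.9 Y4.9
G1 X4.6 Y4.9
G1 X4.6 Y15.2
G1 X0.0 Y15.2
G1 X0.0 Y0.0
; layer 3
G0 Z2.6
G0 X0.0 Y0.0
G1 X17.9 Y0.0
G1 X17.9 Y4.9
G1 X4.6 Y4.9
G1 X4.6 Y15.2
G1 X0.0 Y15.2
G1 X0.0 Y0.0
; layer 4
G0 Z3.5
G0 X0.0 Y0.0
G1 X17.9 Y0.0
G1 X17.9 Y4.9
G1 X4.6 Y4.9
G1 X4.6 Y15.2
G1 X0.0 Y15.2
G1 X0.0 Y0.0
; layer 5
G0 Z4.3
G0 X0.0 Y0.0
G1 X17.9 Y0.0
G1 X17.9 Y4.9
G1 X4.6 Y4.9
G1 X4.6 Y15.2
G1 X0.0 Y15.2
G1 X0.0 Y0.0
; layer 6
G0 Z5.2
G0 X0.0 Y0.0
G1 X17.9 Y0.0
G1 X17.9 Y4.9
G1 X4.6 Y4.9
G1 X4.6 Y15.2
G1 X0.0 Y15.2
G1 X0.0 Y0.0
; layer 7
G0 Z6.0
G0 X0.0 Y0.0
G1 X17.9 Y0.0
G1 X17.9 Y4.9
G1 X4.6 Y4.9
G1 X4.6 Y15.2
G1 X0.0 Y15.2
G1 X0.0 Y0.0
; layer 8
G0 Z6.9
G0 X0.0 Y0.0
G1 X17.9 Y0.0
G1 X17.9 Y4.9
G1 X4.6 Y4.9
G1 X4.6 Y15.2
G1 X0.0 Y15.2
G1 X0.0 Y0.0
M2 ; end

The solid is an L-shaped prism: outer 17.9 × 15.2 mm, arm thicknesses ≈ 4.9 mm (horizontal) and 4.6 mm (vertical), extruded 6.9 mm in z. Slicing at Δz = 0.9 mm — 8 equal slices spanning the solid's height, so layer i sits at z = i·h/8 — gives 8 non-empty perimeters. Each is a 6-segment closed polygon; G0 lifts to the layer z and rapids to the start vertex, then G1 traces the edges.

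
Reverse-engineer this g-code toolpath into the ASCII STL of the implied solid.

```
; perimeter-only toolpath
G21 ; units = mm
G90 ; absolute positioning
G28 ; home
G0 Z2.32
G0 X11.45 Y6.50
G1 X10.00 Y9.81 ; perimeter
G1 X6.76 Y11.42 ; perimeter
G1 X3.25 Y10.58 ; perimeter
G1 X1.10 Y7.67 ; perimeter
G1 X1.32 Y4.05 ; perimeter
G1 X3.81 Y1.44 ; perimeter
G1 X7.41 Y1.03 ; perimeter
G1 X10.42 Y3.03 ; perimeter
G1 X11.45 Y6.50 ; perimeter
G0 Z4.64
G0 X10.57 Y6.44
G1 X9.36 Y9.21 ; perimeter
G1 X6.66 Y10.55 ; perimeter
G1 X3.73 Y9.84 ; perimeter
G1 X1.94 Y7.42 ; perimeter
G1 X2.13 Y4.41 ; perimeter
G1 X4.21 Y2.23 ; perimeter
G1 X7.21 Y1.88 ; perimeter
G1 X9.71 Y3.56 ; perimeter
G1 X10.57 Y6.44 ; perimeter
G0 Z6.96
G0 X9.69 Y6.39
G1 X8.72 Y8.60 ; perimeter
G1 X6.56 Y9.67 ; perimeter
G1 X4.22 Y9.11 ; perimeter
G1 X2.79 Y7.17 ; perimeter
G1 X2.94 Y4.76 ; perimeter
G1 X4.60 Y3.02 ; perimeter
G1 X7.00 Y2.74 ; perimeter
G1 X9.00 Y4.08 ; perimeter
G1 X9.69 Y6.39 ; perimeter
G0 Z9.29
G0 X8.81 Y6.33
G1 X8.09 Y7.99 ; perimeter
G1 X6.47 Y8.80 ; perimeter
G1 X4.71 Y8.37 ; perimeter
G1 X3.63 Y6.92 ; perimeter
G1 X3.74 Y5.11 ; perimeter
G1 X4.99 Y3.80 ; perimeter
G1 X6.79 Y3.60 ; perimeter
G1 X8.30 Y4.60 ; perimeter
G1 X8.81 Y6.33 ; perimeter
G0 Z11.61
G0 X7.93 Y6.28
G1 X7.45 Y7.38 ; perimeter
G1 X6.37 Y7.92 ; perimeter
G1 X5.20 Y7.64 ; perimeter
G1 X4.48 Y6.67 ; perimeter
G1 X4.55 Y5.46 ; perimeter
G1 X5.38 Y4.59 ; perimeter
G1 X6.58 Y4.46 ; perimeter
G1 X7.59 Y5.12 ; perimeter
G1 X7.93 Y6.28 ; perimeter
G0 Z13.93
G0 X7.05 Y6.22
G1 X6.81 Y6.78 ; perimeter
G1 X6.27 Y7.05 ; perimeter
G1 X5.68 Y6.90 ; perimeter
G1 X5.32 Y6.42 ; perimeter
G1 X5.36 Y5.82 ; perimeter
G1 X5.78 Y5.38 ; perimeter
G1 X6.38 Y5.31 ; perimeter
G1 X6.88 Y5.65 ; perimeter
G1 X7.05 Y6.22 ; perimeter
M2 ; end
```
solid part
  facet normal 0.0000 0.0000 -1.0000
    outer loop
      vertex 6.86 12.30 0.00
      vertex 10.64 10.42 0.00
      vertex 12.33 6.55 0.00
    endloop
  endfacet
  facet normal 0.0000 0.0000 -1.0000
    outer loop
      vertex 2.76 11.31 0.00
      vertex 6.86 12.30 0.00
      vertex 12.33 6.55 0.00
    endloop
  endfacet
  facet normal 0.0000 0.0000 -1.0000
    outer loop
      vertex 0.25 7.92 0.00
      vertex 2.76 11.31 0.00
      vertex 12.33 6.55 0.00
    endloop
  endfacet
  facet normal 0.0000 0.0000 -1.0000
    outer loop
      vertex 0.51 3.70 0.00
      vertex 0.25 7.92 0.00
      vertex 12.33 6.55 0.00
    endloop
  endfacet
  facet normal 0.0000 0.0000 -1.0000
    outer loop
      vertex 3.42 0.65 0.00
      vertex 0.51 3.70 0.00
      vertex 12.33 6.55 0.00
    endloop
  endfacet
  facet normal 0.0000 0.0000 -1.0000
    outer loop
      vertex 7.62 0.17 0.00
      vertex 3.42 0.65 0.00
      vertex 12.33 6.55 0.00
    endloop
  endfacet
  facet normal 0.0000 0.0000 -1.0000
    outer loop
      vertex 11.13 2.51 0.00
      vertex 7.62 0.17 0.00
      vertex 12.33 6.55 0.00
    endloop
  endfacet
  facet normal 0.8631 0.3769 0.3360
    outer loop
      vertex 12.33 6.55 0.00
      vertex 10.64 10.42 0.00
      vertex 6.17 6.17 16.25
    endloop
  endfacet
  facet normal 0.4194 0.8433 0.3359
    outer loop
      vertex 10.64 10.42 0.00
      vertex 6.86 12.30 0.00
      vertex 6.17 6.17 16.25
    endloop
  endfacet
  facet normal -0.2211 0.9156 0.3360
    outer loop
      vertex 6.86 12.30 0.00
      vertex 2.76 11.31 0.00
      vertex 6.17 6.17 16.25
    endloop
  endfacet
  facet normal -0.7569 0.5604 0.3361
    outer loop
      vertex 2.76 11.31 0.00
      vertex 0.25 7.92 0.00
      vertex 6.17 6.17 16.25
    endloop
  endfacet
  facet normal -0.9400 -0.0579 0.3362
    outer loop
      vertex 0.25 7.92 0.00
      vertex 0.51 3.70 0.00
      vertex 6.17 6.17 16.25
    endloop
  endfacet
  facet normal -0.6814 -0.6501 0.3362
    outer loop
      vertex 0.51 3.70 0.00
      vertex 3.42 0.65 0.00
      vertex 6.17 6.17 16.25
    endloop
  endfacet
  facet normal -0.1069 -0.9358 0.3360
    outer loop
      vertex 3.42 0.65 0.00
      vertex 7.62 0.17 0.00
      vertex 6.17 6.17 16.25
    endloop
  endfacet
  facet normal 0.5225 -0.7837 0.3360
    outer loop
      vertex 7.62 0.17 0.00
      vertex 11.13 2.51 0.00
      vertex 6.17 6.17 16.25
    endloop
  endfacet
  facet normal 0.9029 -0.2682 0.3360
    outer loop
      vertex 11.13 2.51 0.00
      vertex 12.33 6.55 0.00
      vertex 6.17 6.17 16.25
    endloop
  endfacet
endsolid part

The G0 Z moves step by Δz≈2.32 mm. The G1 loops shrink linearly with z, so the solid tapers from its base footprint up to z≈16.2. Closing with a flat bottom cap and the tapered top and triangulating gives 16 facets — a regular 9-sided pyramid, base circumscribed radius ≈ 6.17 mm, apex at z ≈ 16.2 mm.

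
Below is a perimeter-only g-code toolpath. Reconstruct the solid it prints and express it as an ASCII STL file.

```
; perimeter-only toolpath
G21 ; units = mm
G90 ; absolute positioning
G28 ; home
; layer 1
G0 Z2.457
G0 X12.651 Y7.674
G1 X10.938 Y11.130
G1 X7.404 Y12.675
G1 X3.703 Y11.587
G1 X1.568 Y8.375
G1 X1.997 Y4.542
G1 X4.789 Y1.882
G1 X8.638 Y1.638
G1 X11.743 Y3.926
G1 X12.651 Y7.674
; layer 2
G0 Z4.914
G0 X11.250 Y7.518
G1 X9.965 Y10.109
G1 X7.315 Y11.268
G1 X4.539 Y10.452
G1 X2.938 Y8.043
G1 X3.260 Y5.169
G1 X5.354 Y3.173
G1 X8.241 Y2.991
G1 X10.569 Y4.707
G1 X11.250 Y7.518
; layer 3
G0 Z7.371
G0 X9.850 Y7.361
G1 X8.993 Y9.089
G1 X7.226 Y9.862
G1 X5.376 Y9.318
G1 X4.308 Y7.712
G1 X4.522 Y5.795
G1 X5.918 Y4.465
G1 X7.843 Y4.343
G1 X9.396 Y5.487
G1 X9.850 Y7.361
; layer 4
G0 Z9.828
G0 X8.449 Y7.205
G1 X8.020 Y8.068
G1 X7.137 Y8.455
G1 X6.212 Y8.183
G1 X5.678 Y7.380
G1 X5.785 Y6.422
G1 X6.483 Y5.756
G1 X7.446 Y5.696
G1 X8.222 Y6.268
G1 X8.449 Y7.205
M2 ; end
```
solid part
  facet normal 0.0000 0.0000 -1.0000
    outer loop
      vertex 7.493 14.082 0.000
      vertex 11.910 12.150 0.000
      vertex 14.052 7.831 0.000
    endloop
  endfacet
  facet normal 0.0000 0.0000 -1.0000
    outer loop
      vertex 2.867 12.722 0.000
      vertex 7.493 14.082 0.000
      vertex 14.052 7.831 0.000
    endloop
  endfacet
  facet normal 0.0000 0.0000 -1.0000
    outer loop
      vertex 0.198 8.707 0.000
      vertex 2.867 12.722 0.000
      vertex 14.052 7.831 0.000
    endloop
  endfacet
  facet normal 0.0000 0.0000 -1.0000
    outer loop
      vertex 0.734 3.916 0.000
      vertex 0.198 8.707 0.000
      vertex 14.052 7.831 0.000
    endloop
  endfacet
  facet normal 0.0000 0.0000 -1.0000
    outer loop
      vertex 4.224 0.590 0.000
      vertex 0.734 3.916 0.000
      vertex 14.052 7.831 0.000
    endloop
  endfacet
  facet normal 0.0000 0.0000 -1.0000
    outer loop
      vertex 9.036 0.286 0.000
      vertex 4.224 0.590 0.000
      vertex 14.052 7.831 0.000
    endloop
  endfacet
  facet normal 0.0000 0.0000 -1.0000
    outer loop
      vertex 12.917 3.146 0.000
      vertex 9.036 0.286 0.000
      vertex 14.052 7.831 0.000
    endloop
  endfacet
  facet normal 0.7886 0.3911 0.4745
    outer loop
      vertex 14.052 7.831 0.000
      vertex 11.910 12.150 0.000
      vertex 7.048 7.048 12.285
    endloop
  endfacet
  facet normal 0.3527 0.8065 0.4745
    outer loop
      vertex 11.910 12.150 0.000
      vertex 7.493 14.082 0.000
      vertex 7.048 7.048 12.285
    endloop
  endfacet
  facet normal -0.2483 0.8445 0.4745
    outer loop
      vertex 7.493 14.082 0.000
      vertex 2.867 12.722 0.000
      vertex 7.048 7.048 12.285
    endloop
  endfacet
  facet normal -0.7330 0.4873 0.4745
    outer loop
      vertex 2.867 12.722 0.000
      vertex 0.198 8.707 0.000
      vertex 7.048 7.048 12.285
    endloop
  endfacet
  facet normal -0.8748 -0.0979 0.4745
    outer loop
      vertex 0.198 8.707 0.000
      vertex 0.734 3.916 0.000
      vertex 7.048 7.048 12.285
    endloop
  endfacet
  facet normal -0.6073 -0.6372 0.4746
    outer loop
      vertex 0.734 3.916 0.000
      vertex 4.224 0.590 0.000
      vertex 7.048 7.048 12.285
    endloop
  endfacet
  facet normal -0.0555 -0.8785 0.4746
    outer loop
      vertex 4.224 0.590 0.000
      vertex 9.036 0.286 0.000
      vertex 7.048 7.048 12.285
    endloop
  endfacet
  facet normal 0.5222 -0.7086 0.4745
    outer loop
      vertex 9.036 0.286 0.000
      vertex 12.917 3.146 0.000
      vertex 7.048 7.048 12.285
    endloop
  endfacet
  facet normal 0.8555 -0.2073 0.4745
    outer loop
      vertex 12.917 3.146 0.000
      vertex 14.052 7.831 0.000
      vertex 7.048 7.048 12.285
    endloop
  endfacet
endsolid part

The G0 Z moves step by Δz≈2.457 mm. The G1 loops shrink linearly with z, so the solid tapers from its base footprint up to z≈12.3. Closing with a flat bottom cap and the tapered top and triangulating gives 16 facets — a regular 9-sided pyramid, base circumscribed radius ≈ 7.05 mm, apex at z ≈ 12.3 mm.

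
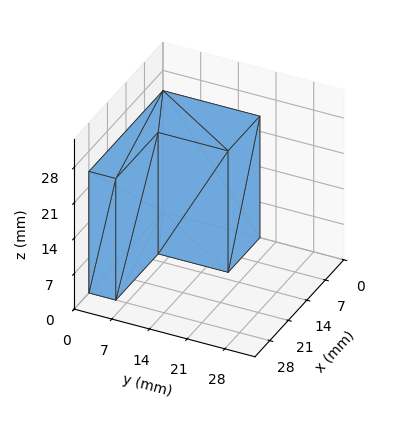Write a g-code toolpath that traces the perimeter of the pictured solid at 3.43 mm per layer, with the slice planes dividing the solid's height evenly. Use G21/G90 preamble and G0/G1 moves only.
Reading the render: the shape is an L-shaped prism: outer 28 × 18 mm, arm thicknesses ≈ 5 mm (horizontal) and 12 mm (vertical), extruded 24 mm in z (dimensions read to the nearest mm from the axis ticks). For the g-code, the solid's height is divided into equal slices at the stated Δz and each level perimeter traced with G1 moves after a G0 lift.

; perimeter-only toolpath
G21 ; units = mm
G90 ; absolute positioning
G28 ; home
; layer 1
G0 Z3.43
G0 X0.00 Y0.00
G1 X28.00 Y0.00
G1 X28.00 Y5.00
G1 X12.00 Y5.00
G1 X12.00 Y18.00
G1 X0.00 Y18.00
G1 X0.00 Y0.00
; layer 2
G0 Z6.86
G0 X0.00 Y0.00
G1 X28.00 Y0.00
G1 X28.00 Y5.00
G1 X12.00 Y5.00
G1 X12.00 Y18.00
G1 X0.00 Y18.00
G1 X0.00 Y0.00
; layer 3
G0 Z10.29
G0 X0.00 Y0.00
G1 X28.00 Y0.00
G1 X28.00 Y5.00
G1 X12.00 Y5.00
G1 X12.00 Y18.00
G1 X0.00 Y18.00
G1 X0.00 Y0.00
; layer 4
G0 Z13.71
G0 X0.00 Y0.00
G1 X28.00 Y0.00
G1 X28.00 Y5.00
G1 X12.00 Y5.00
G1 X12.00 Y18.00
G1 X0.00 Y18.00
G1 X0.00 Y0.00
; layer 5
G0 Z17.14
G0 X0.00 Y0.00
G1 X28.00 Y0.00
G1 X28.00 Y5.00
G1 X12.00 Y5.00
G1 X12.00 Y18.00
G1 X0.00 Y18.00
G1 X0.00 Y0.00
; layer 6
G0 Z20.57
G0 X0.00 Y0.00
G1 X28.00 Y0.00
G1 X28.00 Y5.00
G1 X12.00 Y5.00
G1 X12.00 Y18.00
G1 X0.00 Y18.00
G1 X0.00 Y0.00
; layer 7
G0 Z24.00
G0 X0.00 Y0.00
G1 X28.00 Y0.00
G1 X28.00 Y5.00
G1 X12.00 Y5.00
G1 X12.00 Y18.00
G1 X0.00 Y18.00
G1 X0.00 Y0.00
M2 ; end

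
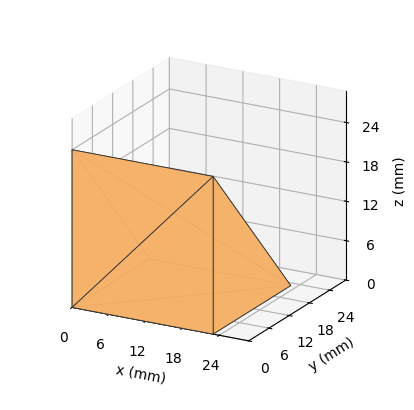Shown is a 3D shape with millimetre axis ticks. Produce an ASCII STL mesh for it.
Reading the render: the shape is a wedge (ramp): 23 × 23 mm base, rising to 24 mm along the y=0 edge and sloping linearly to z=0 at y=23 (dimensions read to the nearest mm from the axis ticks). For the STL, each face is triangulated and given an outward normal.

solid part
  facet normal 0.0000 0.0000 -1.0000
    outer loop
      vertex 23.000 23.000 0.000
      vertex 23.000 0.000 0.000
      vertex 0.000 0.000 0.000
    endloop
  endfacet
  facet normal 0.0000 0.0000 -1.0000
    outer loop
      vertex 0.000 23.000 0.000
      vertex 23.000 23.000 0.000
      vertex 0.000 0.000 0.000
    endloop
  endfacet
  facet normal 0.0000 -1.0000 0.0000
    outer loop
      vertex 0.000 0.000 0.000
      vertex 23.000 0.000 0.000
      vertex 23.000 0.000 24.000
    endloop
  endfacet
  facet normal 0.0000 -1.0000 0.0000
    outer loop
      vertex 0.000 0.000 0.000
      vertex 23.000 0.000 24.000
      vertex 0.000 0.000 24.000
    endloop
  endfacet
  facet normal 0.0000 0.7220 0.6919
    outer loop
      vertex 0.000 0.000 24.000
      vertex 23.000 0.000 24.000
      vertex 23.000 23.000 0.000
    endloop
  endfacet
  facet normal 0.0000 0.7220 0.6919
    outer loop
      vertex 0.000 0.000 24.000
      vertex 23.000 23.000 0.000
      vertex 0.000 23.000 0.000
    endloop
  endfacet
  facet normal -1.0000 0.0000 0.0000
    outer loop
      vertex 0.000 0.000 24.000
      vertex 0.000 23.000 0.000
      vertex 0.000 0.000 0.000
    endloop
  endfacet
  facet normal 1.0000 0.0000 0.0000
    outer loop
      vertex 23.000 0.000 0.000
      vertex 23.000 23.000 0.000
      vertex 23.000 0.000 24.000
    endloop
  endfacet
endsolid part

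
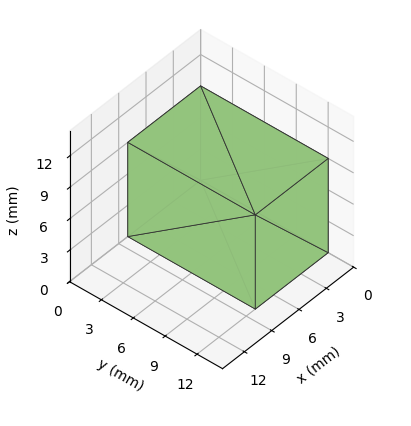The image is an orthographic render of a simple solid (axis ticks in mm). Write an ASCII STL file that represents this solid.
Reading the render: the shape is a rectangular box, roughly 8 × 12 mm footprint and 9 mm tall (dimensions read to the nearest mm from the axis ticks). For the STL, each face is triangulated and given an outward normal.

solid part
  facet normal 0.0000 0.0000 -1.0000
    outer loop
      vertex 8.000 12.000 0.000
      vertex 8.000 0.000 0.000
      vertex 0.000 0.000 0.000
    endloop
  endfacet
  facet normal 0.0000 0.0000 -1.0000
    outer loop
      vertex 0.000 12.000 0.000
      vertex 8.000 12.000 0.000
      vertex 0.000 0.000 0.000
    endloop
  endfacet
  facet normal 0.0000 0.0000 1.0000
    outer loop
      vertex 0.000 0.000 9.000
      vertex 8.000 0.000 9.000
      vertex 8.000 12.000 9.000
    endloop
  endfacet
  facet normal 0.0000 0.0000 1.0000
    outer loop
      vertex 0.000 0.000 9.000
      vertex 8.000 12.000 9.000
      vertex 0.000 12.000 9.000
    endloop
  endfacet
  facet normal 0.0000 -1.0000 0.0000
    outer loop
      vertex 0.000 0.000 0.000
      vertex 8.000 0.000 0.000
      vertex 8.000 0.000 9.000
    endloop
  endfacet
  facet normal 0.0000 -1.0000 0.0000
    outer loop
      vertex 0.000 0.000 0.000
      vertex 8.000 0.000 9.000
      vertex 0.000 0.000 9.000
    endloop
  endfacet
  facet normal 0.0000 1.0000 0.0000
    outer loop
      vertex 8.000 12.000 9.000
      vertex 8.000 12.000 0.000
      vertex 0.000 12.000 0.000
    endloop
  endfacet
  facet normal 0.0000 1.0000 0.0000
    outer loop
      vertex 0.000 12.000 9.000
      vertex 8.000 12.000 9.000
      vertex 0.000 12.000 0.000
    endloop
  endfacet
  facet normal -1.0000 0.0000 0.0000
    outer loop
      vertex 0.000 12.000 9.000
      vertex 0.000 12.000 0.000
      vertex 0.000 0.000 0.000
    endloop
  endfacet
  facet normal -1.0000 0.0000 0.0000
    outer loop
      vertex 0.000 0.000 9.000
      vertex 0.000 12.000 9.000
      vertex 0.000 0.000 0.000
    endloop
  endfacet
  facet normal 1.0000 0.0000 0.0000
    outer loop
      vertex 8.000 0.000 0.000
      vertex 8.000 12.000 0.000
      vertex 8.000 12.000 9.000
    endloop
  endfacet
  facet normal 1.0000 0.0000 0.0000
    outer loop
      vertex 8.000 0.000 0.000
      vertex 8.000 12.000 9.000
      vertex 8.000 0.000 9.000
    endloop
  endfacet
endsolid part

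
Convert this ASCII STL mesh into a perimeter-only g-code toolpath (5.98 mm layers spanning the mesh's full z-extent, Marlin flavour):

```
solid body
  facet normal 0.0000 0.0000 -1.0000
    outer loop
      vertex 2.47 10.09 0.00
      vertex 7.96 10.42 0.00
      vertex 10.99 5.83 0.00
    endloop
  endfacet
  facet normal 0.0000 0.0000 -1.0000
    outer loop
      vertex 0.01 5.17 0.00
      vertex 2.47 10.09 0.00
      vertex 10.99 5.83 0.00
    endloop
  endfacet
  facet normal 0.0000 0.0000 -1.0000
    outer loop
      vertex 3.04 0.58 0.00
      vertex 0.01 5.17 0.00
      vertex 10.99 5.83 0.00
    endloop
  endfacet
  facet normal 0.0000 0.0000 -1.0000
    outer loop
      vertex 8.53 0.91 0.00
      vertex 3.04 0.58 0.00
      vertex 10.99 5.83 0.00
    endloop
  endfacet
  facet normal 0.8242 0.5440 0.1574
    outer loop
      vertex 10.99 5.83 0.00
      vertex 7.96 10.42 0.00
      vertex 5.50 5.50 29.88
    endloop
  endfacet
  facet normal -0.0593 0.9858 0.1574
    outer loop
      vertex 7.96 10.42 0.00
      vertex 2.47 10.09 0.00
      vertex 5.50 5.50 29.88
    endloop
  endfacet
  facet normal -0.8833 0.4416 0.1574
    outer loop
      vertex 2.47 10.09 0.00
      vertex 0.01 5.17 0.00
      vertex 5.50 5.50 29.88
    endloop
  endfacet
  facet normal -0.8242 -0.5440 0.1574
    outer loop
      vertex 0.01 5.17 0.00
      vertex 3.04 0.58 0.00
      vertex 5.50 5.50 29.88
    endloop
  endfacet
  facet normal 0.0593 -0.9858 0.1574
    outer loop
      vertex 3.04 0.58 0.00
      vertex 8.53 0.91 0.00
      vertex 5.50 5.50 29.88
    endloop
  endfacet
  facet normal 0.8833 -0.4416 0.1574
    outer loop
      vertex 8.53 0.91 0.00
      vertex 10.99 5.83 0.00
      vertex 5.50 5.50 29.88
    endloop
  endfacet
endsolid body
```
; perimeter-only toolpath
G21 ; units = mm
G90 ; absolute positioning
G28 ; home
; layer 1
G0 Z5.98
G0 X9.89 Y5.76
G1 X7.47 Y9.44
G1 X3.08 Y9.17
G1 X1.11 Y5.24
G1 X3.53 Y1.56
G1 X7.92 Y1.83
G1 X9.89 Y5.76
; layer 2
G0 Z11.95
G0 X8.79 Y5.70
G1 X6.98 Y8.45
G1 X3.68 Y8.25
G1 X2.21 Y5.30
G1 X4.02 Y2.55
G1 X7.32 Y2.75
G1 X8.79 Y5.70
; layer 3
G0 Z17.93
G0 X7.70 Y5.63
G1 X6.48 Y7.47
G1 X4.29 Y7.34
G1 X3.30 Y5.37
G1 X4.52 Y3.53
G1 X6.71 Y3.66
G1 X7.70 Y5.63
; layer 4
G0 Z23.90
G0 X6.60 Y5.57
G1 X5.99 Y6.48
G1 X4.89 Y6.42
G1 X4.40 Y5.43
G1 X5.01 Y4.52
G1 X6.11 Y4.58
G1 X6.60 Y5.57
M2 ; end

The solid is a regular 6-sided pyramid, base circumscribed radius ≈ 5.5 mm, apex at z ≈ 29.9 mm. Slicing at Δz = 5.98 mm — 5 equal slices spanning the solid's height, so layer i sits at z = i·h/5 — gives 4 non-empty perimeters. Each is a 6-segment closed polygon; G0 lifts to the layer z and rapids to the start vertex, then G1 traces the edges. The cross-section shrinks linearly with z (the slice at the apex is degenerate and omitted).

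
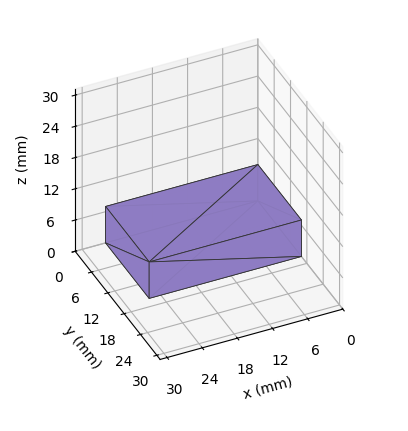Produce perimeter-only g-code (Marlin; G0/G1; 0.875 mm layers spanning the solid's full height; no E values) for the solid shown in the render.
Reading the render: the shape is a rectangular box, roughly 26 × 16 mm footprint and 7 mm tall (dimensions read to the nearest mm from the axis ticks). For the g-code, the solid's height is divided into equal slices at the stated Δz and each level perimeter traced with G1 moves after a G0 lift.

; perimeter-only toolpath
G21 ; units = mm
G90 ; absolute positioning
G28 ; home
; layer 1
G0 Z0.875
G0 X0.000 Y0.000
G1 X26.000 Y0.000
G1 X26.000 Y16.000
G1 X0.000 Y16.000
G1 X0.000 Y0.000
; layer 2
G0 Z1.750
G0 X0.000 Y0.000
G1 X26.000 Y0.000
G1 X26.000 Y16.000
G1 X0.000 Y16.000
G1 X0.000 Y0.000
; layer 3
G0 Z2.625
G0 X0.000 Y0.000
G1 X26.000 Y0.000
G1 X26.000 Y16.000
G1 X0.000 Y16.000
G1 X0.000 Y0.000
; layer 4
G0 Z3.500
G0 X0.000 Y0.000
G1 X26.000 Y0.000
G1 X26.000 Y16.000
G1 X0.000 Y16.000
G1 X0.000 Y0.000
; layer 5
G0 Z4.375
G0 X0.000 Y0.000
G1 X26.000 Y0.000
G1 X26.000 Y16.000
G1 X0.000 Y16.000
G1 X0.000 Y0.000
; layer 6
G0 Z5.250
G0 X0.000 Y0.000
G1 X26.000 Y0.000
G1 X26.000 Y16.000
G1 X0.000 Y16.000
G1 X0.000 Y0.000
; layer 7
G0 Z6.125
G0 X0.000 Y0.000
G1 X26.000 Y0.000
G1 X26.000 Y16.000
G1 X0.000 Y16.000
G1 X0.000 Y0.000
; layer 8
G0 Z7.000
G0 X0.000 Y0.000
G1 X26.000 Y0.000
G1 X26.000 Y16.000
G1 X0.000 Y16.000
G1 X0.000 Y0.000
M2 ; end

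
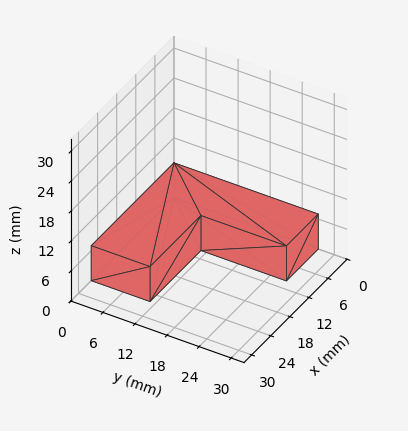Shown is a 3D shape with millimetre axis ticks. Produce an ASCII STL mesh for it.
Reading the render: the shape is an L-shaped prism: outer 26 × 27 mm, arm thicknesses ≈ 11 mm (horizontal) and 10 mm (vertical), extruded 7 mm in z (dimensions read to the nearest mm from the axis ticks). For the STL, each face is triangulated and given an outward normal.

solid part
  facet normal 0.0000 0.0000 -1.0000
    outer loop
      vertex 26.00 11.00 0.00
      vertex 26.00 0.00 0.00
      vertex 0.00 0.00 0.00
    endloop
  endfacet
  facet normal 0.0000 0.0000 -1.0000
    outer loop
      vertex 10.00 11.00 0.00
      vertex 26.00 11.00 0.00
      vertex 0.00 0.00 0.00
    endloop
  endfacet
  facet normal 0.0000 0.0000 -1.0000
    outer loop
      vertex 10.00 27.00 0.00
      vertex 10.00 11.00 0.00
      vertex 0.00 0.00 0.00
    endloop
  endfacet
  facet normal 0.0000 0.0000 -1.0000
    outer loop
      vertex 0.00 27.00 0.00
      vertex 10.00 27.00 0.00
      vertex 0.00 0.00 0.00
    endloop
  endfacet
  facet normal 0.0000 0.0000 1.0000
    outer loop
      vertex 0.00 0.00 7.00
      vertex 26.00 0.00 7.00
      vertex 26.00 11.00 7.00
    endloop
  endfacet
  facet normal 0.0000 0.0000 1.0000
    outer loop
      vertex 0.00 0.00 7.00
      vertex 26.00 11.00 7.00
      vertex 10.00 11.00 7.00
    endloop
  endfacet
  facet normal 0.0000 0.0000 1.0000
    outer loop
      vertex 0.00 0.00 7.00
      vertex 10.00 11.00 7.00
      vertex 10.00 27.00 7.00
    endloop
  endfacet
  facet normal 0.0000 0.0000 1.0000
    outer loop
      vertex 0.00 0.00 7.00
      vertex 10.00 27.00 7.00
      vertex 0.00 27.00 7.00
    endloop
  endfacet
  facet normal 0.0000 -1.0000 0.0000
    outer loop
      vertex 0.00 0.00 0.00
      vertex 26.00 0.00 0.00
      vertex 26.00 0.00 7.00
    endloop
  endfacet
  facet normal 0.0000 -1.0000 0.0000
    outer loop
      vertex 0.00 0.00 0.00
      vertex 26.00 0.00 7.00
      vertex 0.00 0.00 7.00
    endloop
  endfacet
  facet normal 1.0000 0.0000 0.0000
    outer loop
      vertex 26.00 0.00 0.00
      vertex 26.00 11.00 0.00
      vertex 26.00 11.00 7.00
    endloop
  endfacet
  facet normal 1.0000 0.0000 0.0000
    outer loop
      vertex 26.00 0.00 0.00
      vertex 26.00 11.00 7.00
      vertex 26.00 0.00 7.00
    endloop
  endfacet
  facet normal 0.0000 1.0000 0.0000
    outer loop
      vertex 26.00 11.00 0.00
      vertex 10.00 11.00 0.00
      vertex 10.00 11.00 7.00
    endloop
  endfacet
  facet normal 0.0000 1.0000 0.0000
    outer loop
      vertex 26.00 11.00 0.00
      vertex 10.00 11.00 7.00
      vertex 26.00 11.00 7.00
    endloop
  endfacet
  facet normal 1.0000 0.0000 0.0000
    outer loop
      vertex 10.00 11.00 0.00
      vertex 10.00 27.00 0.00
      vertex 10.00 27.00 7.00
    endloop
  endfacet
  facet normal 1.0000 0.0000 0.0000
    outer loop
      vertex 10.00 11.00 0.00
      vertex 10.00 27.00 7.00
      vertex 10.00 11.00 7.00
    endloop
  endfacet
  facet normal 0.0000 1.0000 0.0000
    outer loop
      vertex 10.00 27.00 0.00
      vertex 0.00 27.00 0.00
      vertex 0.00 27.00 7.00
    endloop
  endfacet
  facet normal 0.0000 1.0000 0.0000
    outer loop
      vertex 10.00 27.00 0.00
      vertex 0.00 27.00 7.00
      vertex 10.00 27.00 7.00
    endloop
  endfacet
  facet normal -1.0000 0.0000 0.0000
    outer loop
      vertex 0.00 27.00 0.00
      vertex 0.00 0.00 0.00
      vertex 0.00 0.00 7.00
    endloop
  endfacet
  facet normal -1.0000 0.0000 0.0000
    outer loop
      vertex 0.00 27.00 0.00
      vertex 0.00 0.00 7.00
      vertex 0.00 27.00 7.00
    endloop
  endfacet
endsolid part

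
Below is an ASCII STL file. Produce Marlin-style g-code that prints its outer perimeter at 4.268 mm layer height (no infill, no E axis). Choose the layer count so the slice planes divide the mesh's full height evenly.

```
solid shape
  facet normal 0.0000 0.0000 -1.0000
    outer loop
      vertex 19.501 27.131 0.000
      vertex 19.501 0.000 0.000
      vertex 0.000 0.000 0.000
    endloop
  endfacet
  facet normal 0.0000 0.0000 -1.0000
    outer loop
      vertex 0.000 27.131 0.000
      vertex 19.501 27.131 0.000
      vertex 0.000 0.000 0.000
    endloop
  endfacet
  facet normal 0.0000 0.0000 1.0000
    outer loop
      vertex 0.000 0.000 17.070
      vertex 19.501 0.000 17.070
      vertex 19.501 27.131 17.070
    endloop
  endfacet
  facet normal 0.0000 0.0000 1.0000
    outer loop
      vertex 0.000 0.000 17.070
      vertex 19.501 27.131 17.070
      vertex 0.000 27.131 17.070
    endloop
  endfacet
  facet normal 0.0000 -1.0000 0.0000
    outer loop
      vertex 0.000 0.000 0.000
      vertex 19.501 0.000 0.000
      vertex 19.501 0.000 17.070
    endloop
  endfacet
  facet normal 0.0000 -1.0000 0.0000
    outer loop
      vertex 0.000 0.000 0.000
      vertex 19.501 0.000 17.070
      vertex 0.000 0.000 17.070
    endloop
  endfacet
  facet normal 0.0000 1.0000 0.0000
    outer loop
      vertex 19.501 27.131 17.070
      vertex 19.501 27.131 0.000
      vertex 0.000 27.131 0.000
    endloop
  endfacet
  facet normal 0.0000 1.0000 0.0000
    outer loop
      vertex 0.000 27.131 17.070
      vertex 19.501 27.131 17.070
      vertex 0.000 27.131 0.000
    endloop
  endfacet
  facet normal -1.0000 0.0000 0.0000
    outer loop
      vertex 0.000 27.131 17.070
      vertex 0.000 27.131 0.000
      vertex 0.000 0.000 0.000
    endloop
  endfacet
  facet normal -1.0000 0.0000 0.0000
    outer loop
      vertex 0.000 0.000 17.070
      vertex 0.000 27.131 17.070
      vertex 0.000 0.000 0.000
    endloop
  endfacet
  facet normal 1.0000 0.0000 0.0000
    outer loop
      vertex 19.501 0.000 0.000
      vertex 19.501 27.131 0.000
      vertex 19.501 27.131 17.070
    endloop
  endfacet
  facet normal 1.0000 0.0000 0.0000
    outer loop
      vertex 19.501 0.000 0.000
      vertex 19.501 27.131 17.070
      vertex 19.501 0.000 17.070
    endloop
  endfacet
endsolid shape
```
; perimeter-only toolpath
G21 ; units = mm
G90 ; absolute positioning
G28 ; home
; layer 1
G0 Z4.268
G0 X0.000 Y0.000
G1 X19.501 Y0.000
G1 X19.501 Y27.131
G1 X0.000 Y27.131
G1 X0.000 Y0.000
; layer 2
G0 Z8.535
G0 X0.000 Y0.000
G1 X19.501 Y0.000
G1 X19.501 Y27.131
G1 X0.000 Y27.131
G1 X0.000 Y0.000
; layer 3
G0 Z12.803
G0 X0.000 Y0.000
G1 X19.501 Y0.000
G1 X19.501 Y27.131
G1 X0.000 Y27.131
G1 X0.000 Y0.000
; layer 4
G0 Z17.070
G0 X0.000 Y0.000
G1 X19.501 Y0.000
G1 X19.501 Y27.131
G1 X0.000 Y27.131
G1 X0.000 Y0.000
M2 ; end

The solid is a rectangular box, roughly 19.5 × 27.1 mm footprint and 17.1 mm tall. Slicing at Δz = 4.268 mm — 4 equal slices spanning the solid's height, so layer i sits at z = i·h/4 — gives 4 non-empty perimeters. Each is a 4-segment closed polygon; G0 lifts to the layer z and rapids to the start vertex, then G1 traces the edges.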